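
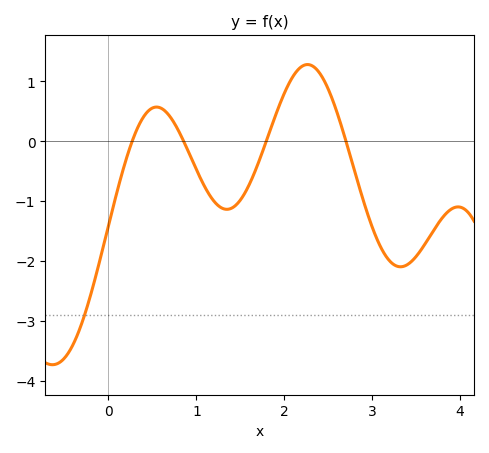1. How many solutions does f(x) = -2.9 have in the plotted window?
1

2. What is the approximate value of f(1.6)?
-0.728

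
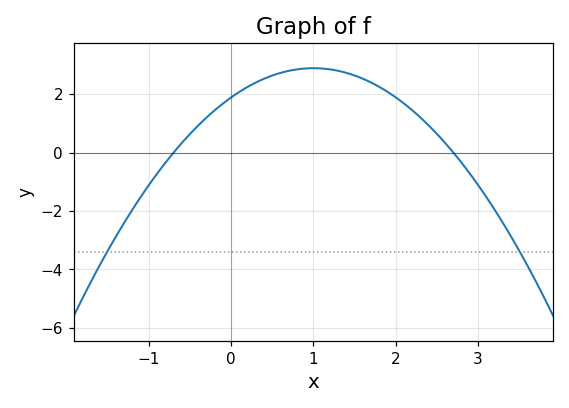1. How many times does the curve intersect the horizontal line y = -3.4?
2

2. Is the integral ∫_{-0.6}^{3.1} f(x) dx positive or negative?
positive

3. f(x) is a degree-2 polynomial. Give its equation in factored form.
y = -1(x + 0.7)(x - 2.7)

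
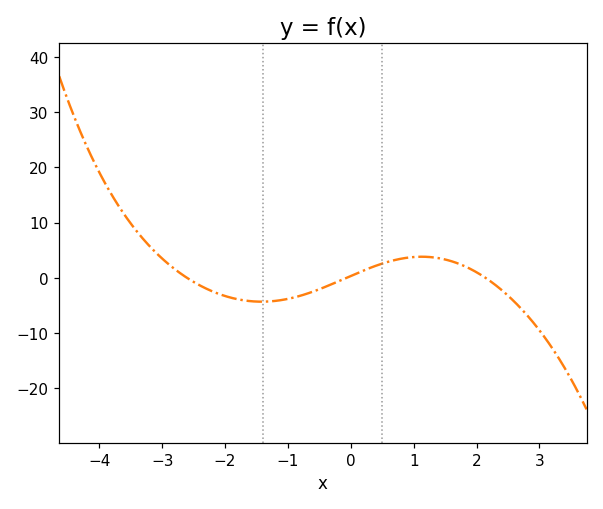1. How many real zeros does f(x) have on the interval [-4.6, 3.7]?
3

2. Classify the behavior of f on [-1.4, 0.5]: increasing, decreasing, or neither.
increasing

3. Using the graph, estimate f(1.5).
3.34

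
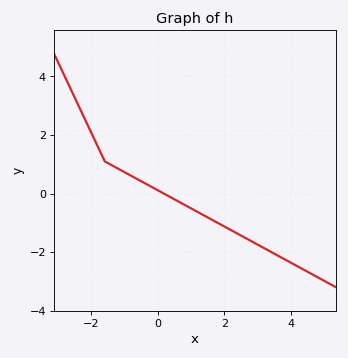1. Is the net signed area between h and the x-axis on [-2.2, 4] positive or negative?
negative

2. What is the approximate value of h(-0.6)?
0.483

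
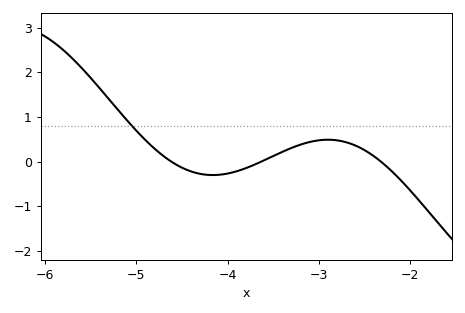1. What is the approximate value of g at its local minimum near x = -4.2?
-0.301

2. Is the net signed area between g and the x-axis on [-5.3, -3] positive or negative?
positive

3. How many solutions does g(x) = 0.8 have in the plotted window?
1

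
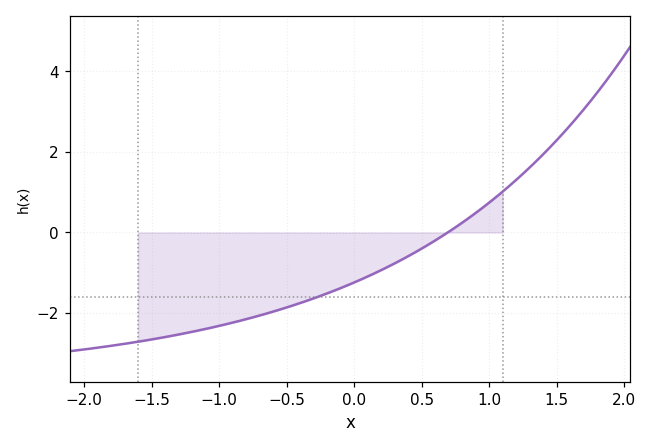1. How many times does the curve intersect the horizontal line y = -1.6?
1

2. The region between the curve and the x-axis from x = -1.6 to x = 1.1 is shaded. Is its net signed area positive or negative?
negative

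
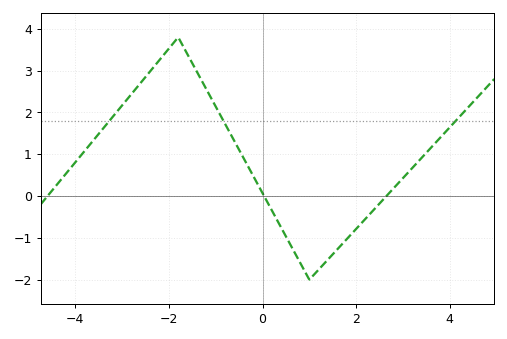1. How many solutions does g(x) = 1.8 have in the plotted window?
3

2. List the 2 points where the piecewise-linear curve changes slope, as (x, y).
(-1.8, 3.8); (1, -2)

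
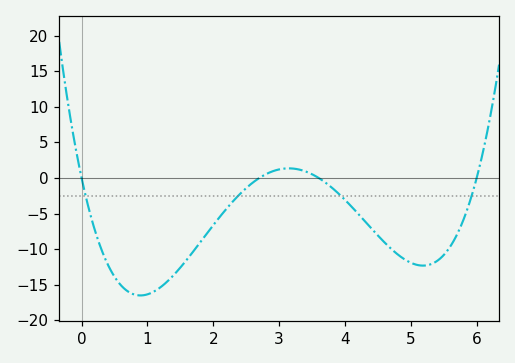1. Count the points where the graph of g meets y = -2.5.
4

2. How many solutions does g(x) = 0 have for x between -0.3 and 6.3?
4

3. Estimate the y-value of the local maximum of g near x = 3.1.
1.5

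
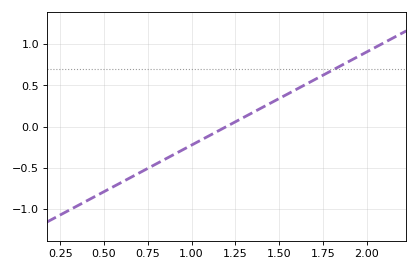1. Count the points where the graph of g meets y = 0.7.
1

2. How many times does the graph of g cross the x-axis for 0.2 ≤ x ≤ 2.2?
1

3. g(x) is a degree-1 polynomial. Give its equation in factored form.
y = 1.13(x - 1.2)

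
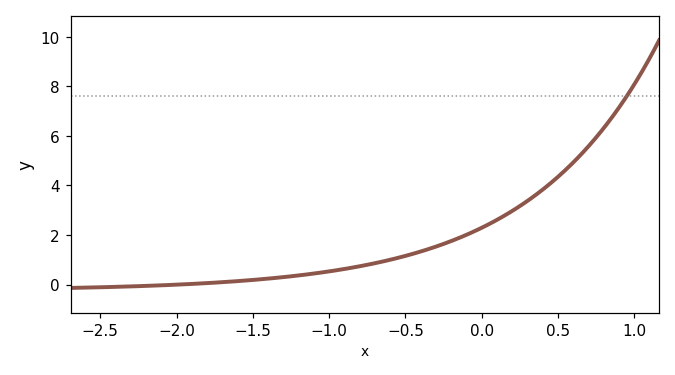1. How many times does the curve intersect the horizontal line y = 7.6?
1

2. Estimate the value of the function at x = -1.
0.6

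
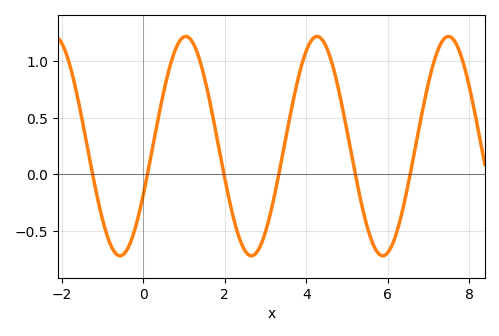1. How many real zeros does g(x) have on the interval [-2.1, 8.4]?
6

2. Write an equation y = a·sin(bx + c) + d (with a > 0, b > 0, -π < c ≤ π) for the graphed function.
y = 0.97sin(1.9x - 0.46) + 0.25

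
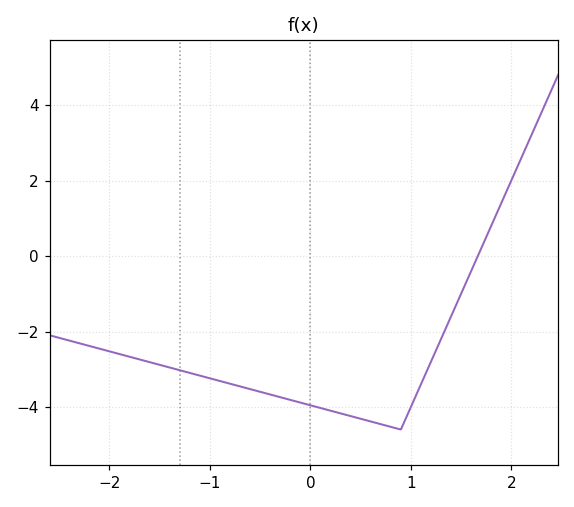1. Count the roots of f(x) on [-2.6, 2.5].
1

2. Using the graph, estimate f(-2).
-2.53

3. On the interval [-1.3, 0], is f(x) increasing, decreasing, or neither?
decreasing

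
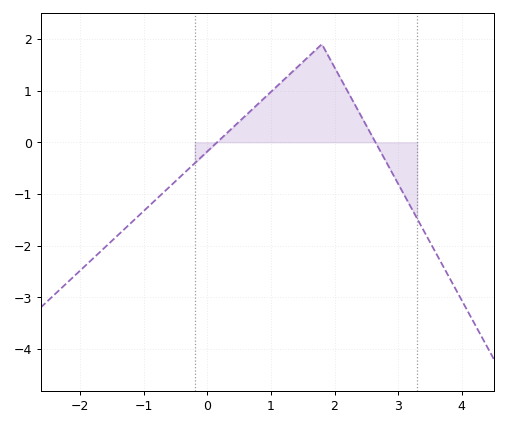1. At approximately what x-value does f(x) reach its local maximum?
1.8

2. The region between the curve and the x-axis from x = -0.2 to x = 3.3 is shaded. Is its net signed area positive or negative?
positive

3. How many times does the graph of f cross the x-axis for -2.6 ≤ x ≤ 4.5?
2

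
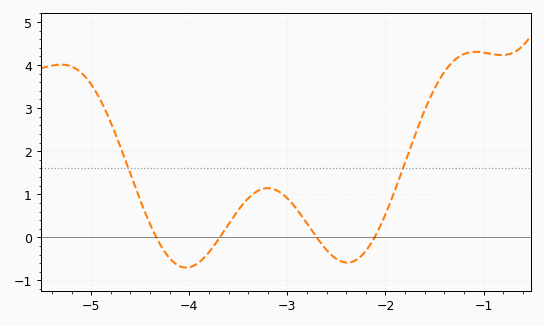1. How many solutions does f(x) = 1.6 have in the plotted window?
2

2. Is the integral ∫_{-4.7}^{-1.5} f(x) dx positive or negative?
positive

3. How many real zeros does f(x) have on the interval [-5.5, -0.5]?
4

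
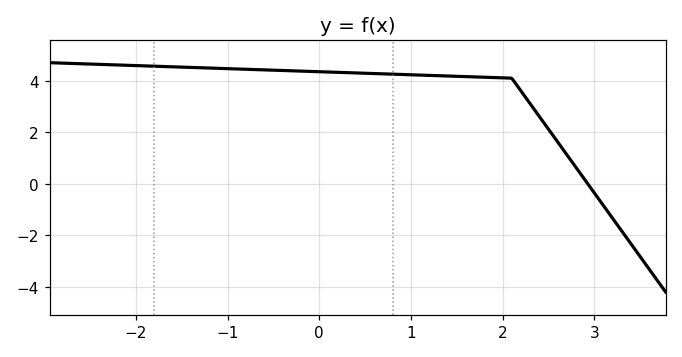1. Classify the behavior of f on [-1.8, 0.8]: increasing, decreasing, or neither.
decreasing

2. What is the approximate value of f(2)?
4.11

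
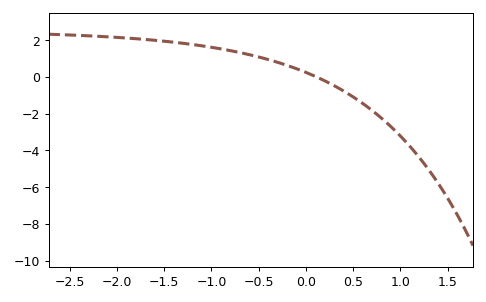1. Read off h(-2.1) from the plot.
2.19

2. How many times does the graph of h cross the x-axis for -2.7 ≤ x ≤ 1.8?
1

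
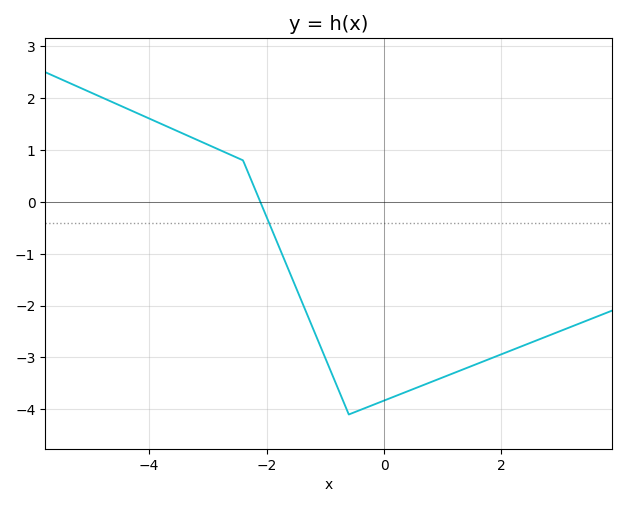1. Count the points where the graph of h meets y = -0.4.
1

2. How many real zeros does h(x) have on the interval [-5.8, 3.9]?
1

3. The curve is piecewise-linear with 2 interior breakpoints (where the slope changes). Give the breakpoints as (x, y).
(-2.4, 0.8); (-0.6, -4.1)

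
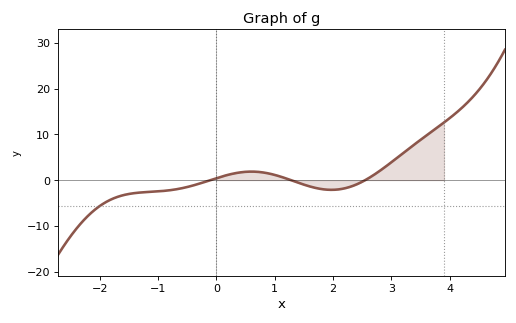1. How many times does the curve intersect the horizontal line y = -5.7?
1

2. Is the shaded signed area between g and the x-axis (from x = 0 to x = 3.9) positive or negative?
positive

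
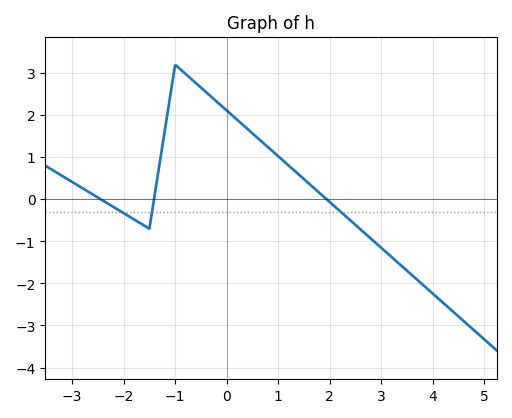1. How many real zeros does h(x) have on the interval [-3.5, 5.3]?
3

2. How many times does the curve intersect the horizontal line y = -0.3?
3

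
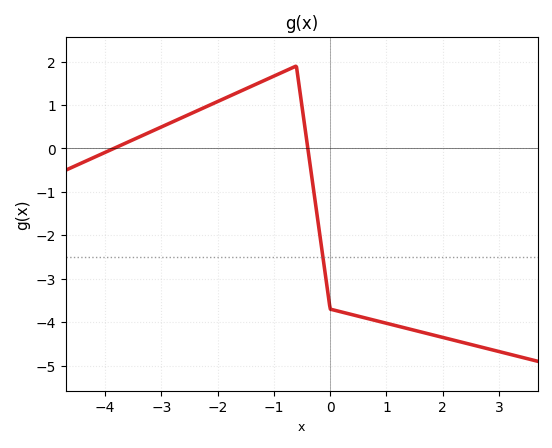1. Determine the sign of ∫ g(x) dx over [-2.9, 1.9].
negative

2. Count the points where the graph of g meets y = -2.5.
1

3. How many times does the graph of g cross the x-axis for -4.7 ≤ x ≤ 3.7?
2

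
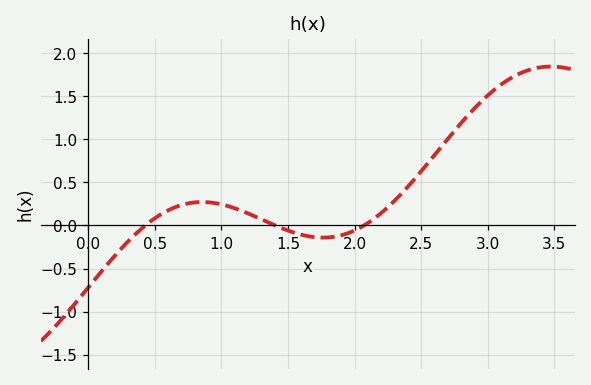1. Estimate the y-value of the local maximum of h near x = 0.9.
0.25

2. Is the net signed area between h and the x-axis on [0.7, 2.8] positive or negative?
positive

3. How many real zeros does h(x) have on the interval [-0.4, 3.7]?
3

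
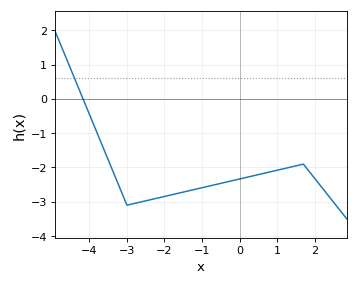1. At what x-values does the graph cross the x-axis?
-4.17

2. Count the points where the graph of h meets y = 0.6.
1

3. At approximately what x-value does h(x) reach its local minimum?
-3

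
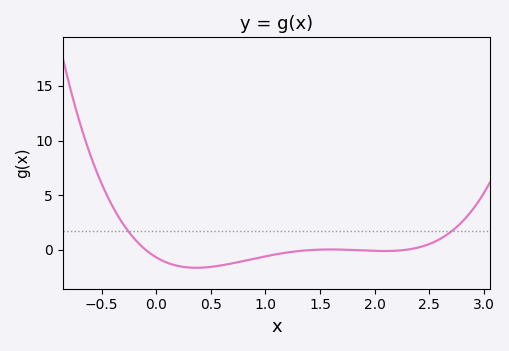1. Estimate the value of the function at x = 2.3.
0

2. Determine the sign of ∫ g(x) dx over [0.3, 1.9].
negative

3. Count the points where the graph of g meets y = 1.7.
2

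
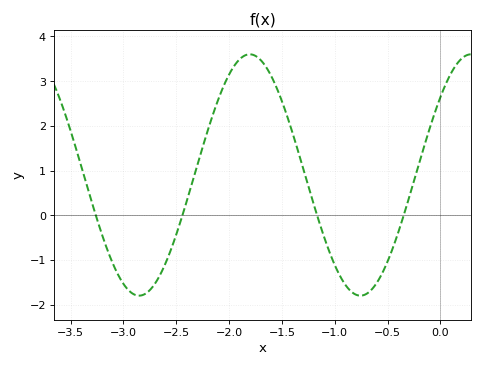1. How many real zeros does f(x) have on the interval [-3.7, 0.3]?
4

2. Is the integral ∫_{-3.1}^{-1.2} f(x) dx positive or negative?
positive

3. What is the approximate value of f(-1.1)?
-0.492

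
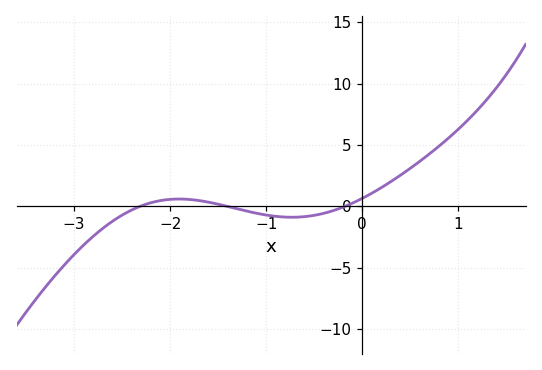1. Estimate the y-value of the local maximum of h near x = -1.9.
0.592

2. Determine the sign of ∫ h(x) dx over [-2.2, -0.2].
negative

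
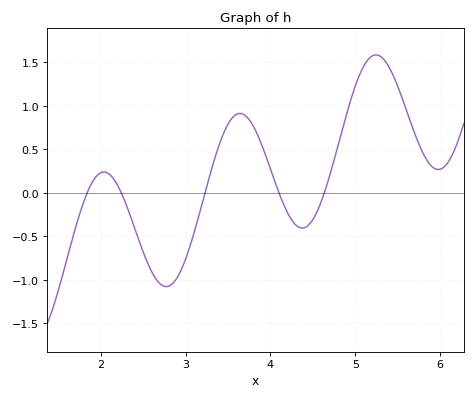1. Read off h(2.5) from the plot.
-0.7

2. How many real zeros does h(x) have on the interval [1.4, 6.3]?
5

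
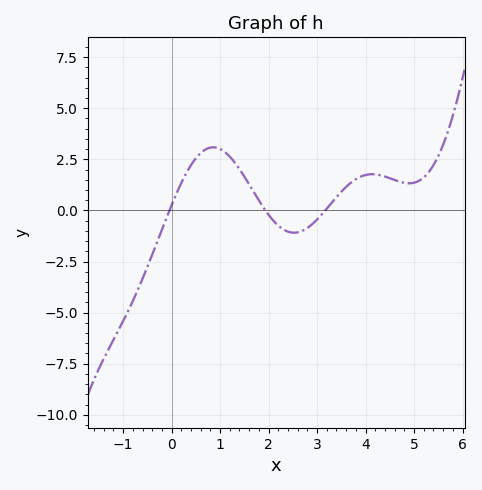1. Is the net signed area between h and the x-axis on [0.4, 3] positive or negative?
positive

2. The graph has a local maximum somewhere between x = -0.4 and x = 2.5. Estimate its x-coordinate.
0.8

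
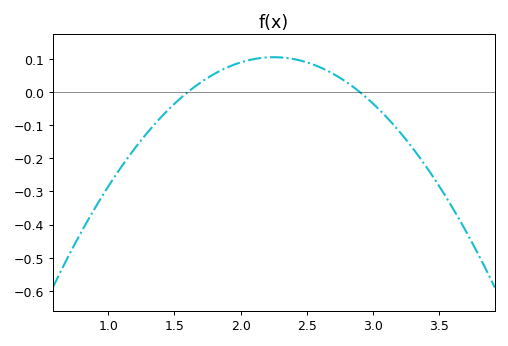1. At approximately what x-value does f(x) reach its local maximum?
2.25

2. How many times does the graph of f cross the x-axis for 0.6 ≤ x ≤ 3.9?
2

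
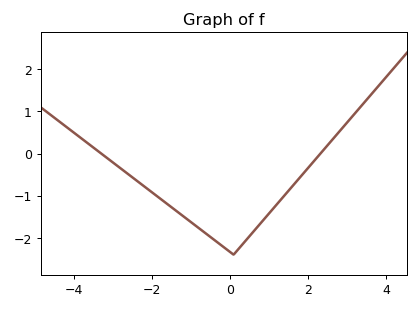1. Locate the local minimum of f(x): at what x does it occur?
0.101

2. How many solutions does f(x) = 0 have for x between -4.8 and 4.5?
2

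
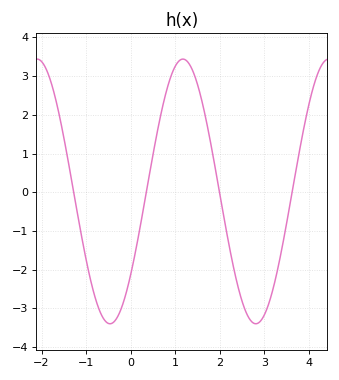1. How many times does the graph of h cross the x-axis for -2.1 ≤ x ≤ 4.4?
4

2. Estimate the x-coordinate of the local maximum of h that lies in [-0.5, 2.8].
1.17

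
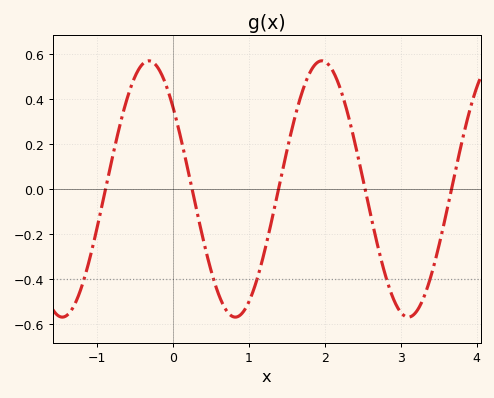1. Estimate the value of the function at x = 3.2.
-0.548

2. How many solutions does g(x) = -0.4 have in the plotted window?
5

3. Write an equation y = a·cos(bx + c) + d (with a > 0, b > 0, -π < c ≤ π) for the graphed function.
y = 0.57cos(2.76x + 0.87) + 0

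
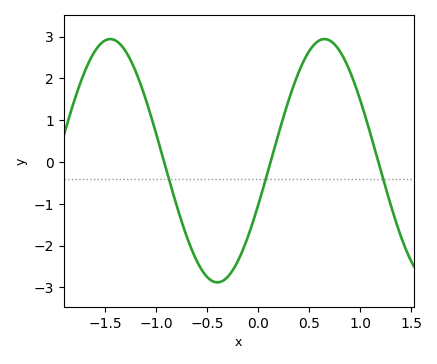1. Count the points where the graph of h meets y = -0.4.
3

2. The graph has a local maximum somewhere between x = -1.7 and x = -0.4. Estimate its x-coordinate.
-1.45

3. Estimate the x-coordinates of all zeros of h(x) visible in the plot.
-0.924, 0.12, 1.18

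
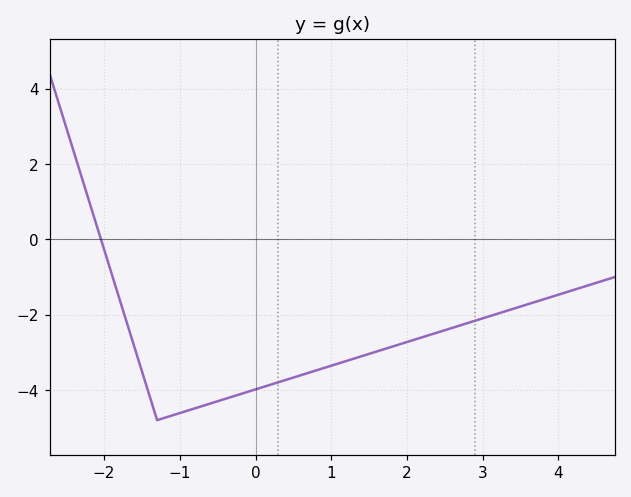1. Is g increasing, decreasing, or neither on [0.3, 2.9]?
increasing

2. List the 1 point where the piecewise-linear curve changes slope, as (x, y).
(-1.3, -4.8)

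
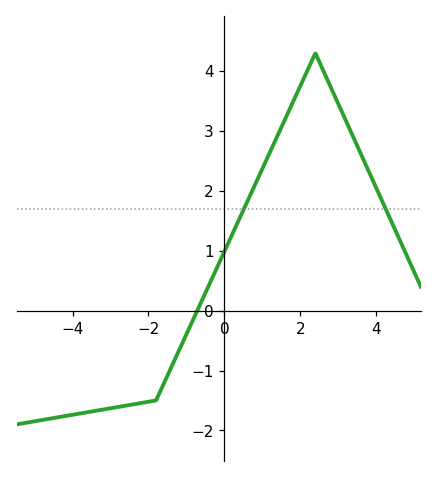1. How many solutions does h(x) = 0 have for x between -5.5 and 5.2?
1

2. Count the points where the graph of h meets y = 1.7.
2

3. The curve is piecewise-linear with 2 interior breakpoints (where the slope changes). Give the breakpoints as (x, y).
(-1.8, -1.5); (2.4, 4.3)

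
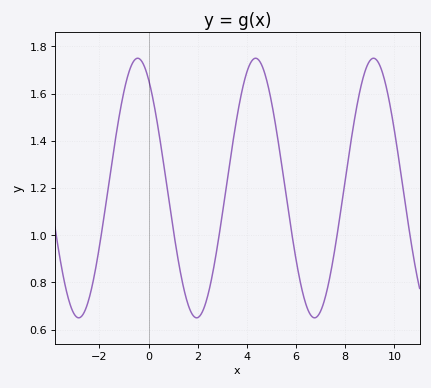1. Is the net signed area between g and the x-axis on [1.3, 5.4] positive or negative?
positive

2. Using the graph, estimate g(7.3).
0.786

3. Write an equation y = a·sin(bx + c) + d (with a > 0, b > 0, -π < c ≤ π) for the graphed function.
y = 0.55sin(1.31x + 2.15) + 1.2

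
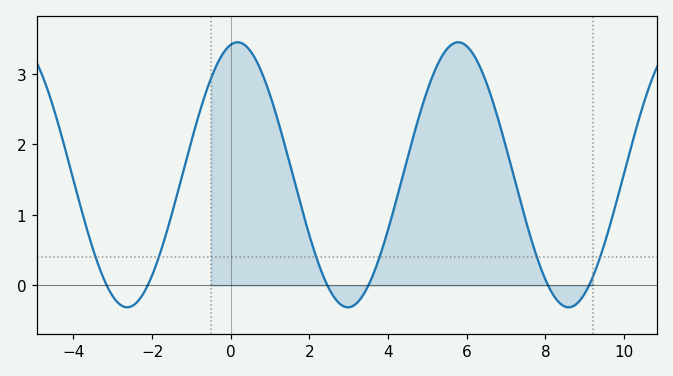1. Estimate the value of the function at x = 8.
0.081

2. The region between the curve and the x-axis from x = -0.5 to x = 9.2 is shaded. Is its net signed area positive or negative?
positive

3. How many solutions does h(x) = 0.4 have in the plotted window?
6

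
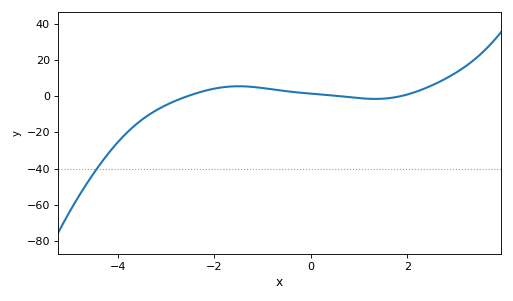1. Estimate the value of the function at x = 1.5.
-2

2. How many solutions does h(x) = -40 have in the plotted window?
1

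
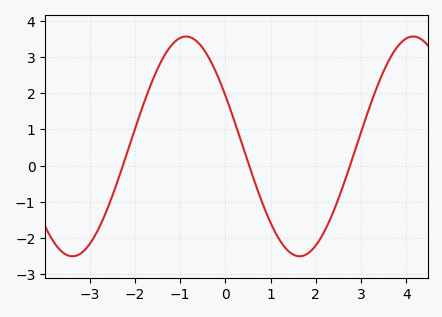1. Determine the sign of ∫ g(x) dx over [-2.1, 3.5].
positive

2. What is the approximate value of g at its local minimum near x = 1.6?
-2.5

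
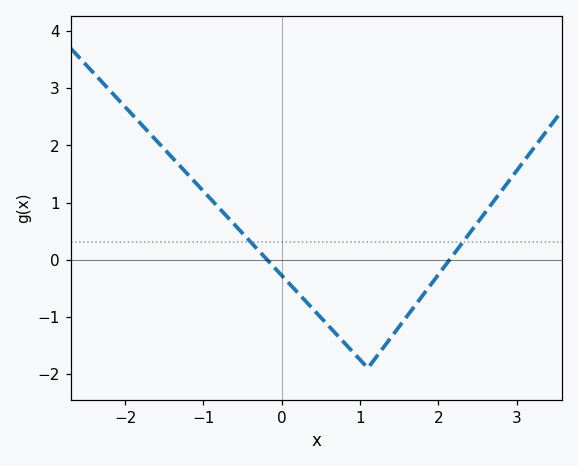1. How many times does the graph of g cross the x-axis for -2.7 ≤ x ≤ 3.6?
2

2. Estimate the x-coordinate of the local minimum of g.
1.1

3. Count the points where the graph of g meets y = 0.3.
2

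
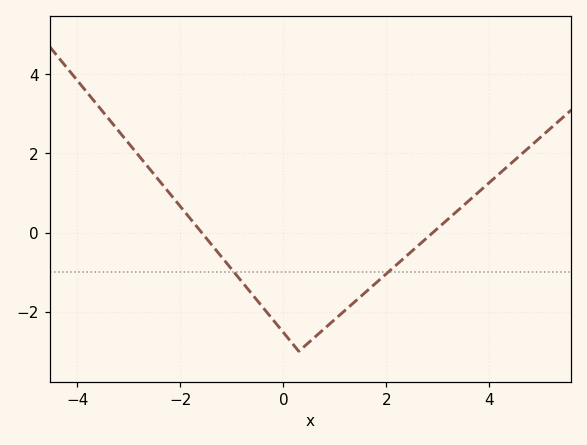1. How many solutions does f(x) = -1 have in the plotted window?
2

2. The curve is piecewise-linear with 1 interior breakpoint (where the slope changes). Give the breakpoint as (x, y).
(0.3, -3)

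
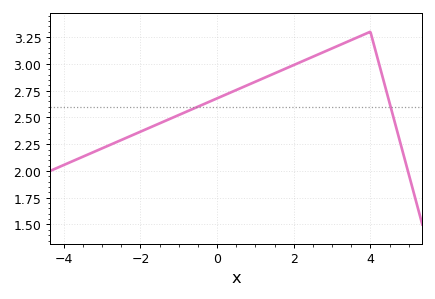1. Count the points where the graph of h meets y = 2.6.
2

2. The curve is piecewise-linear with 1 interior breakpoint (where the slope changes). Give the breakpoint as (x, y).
(4, 3.3)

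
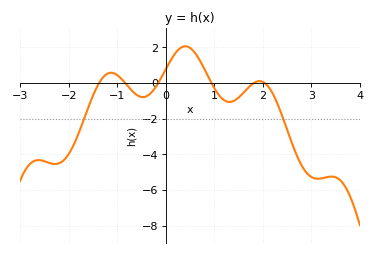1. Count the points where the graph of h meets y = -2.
2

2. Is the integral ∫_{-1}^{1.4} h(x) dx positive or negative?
positive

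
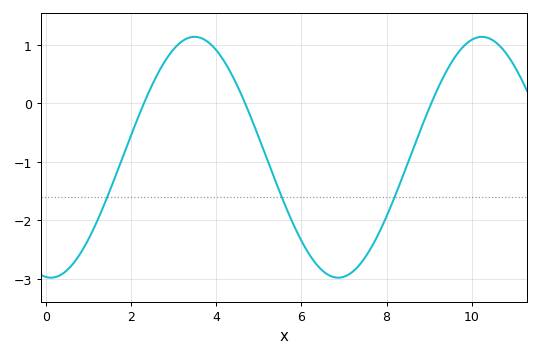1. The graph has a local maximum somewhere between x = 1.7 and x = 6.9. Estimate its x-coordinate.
3.49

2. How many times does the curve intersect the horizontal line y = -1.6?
3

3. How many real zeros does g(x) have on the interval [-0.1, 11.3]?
3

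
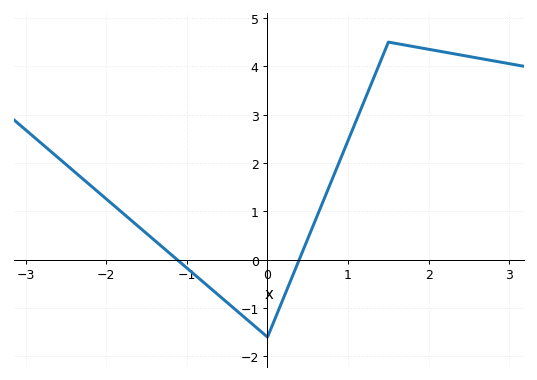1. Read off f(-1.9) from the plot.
1.1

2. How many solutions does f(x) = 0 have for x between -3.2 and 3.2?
2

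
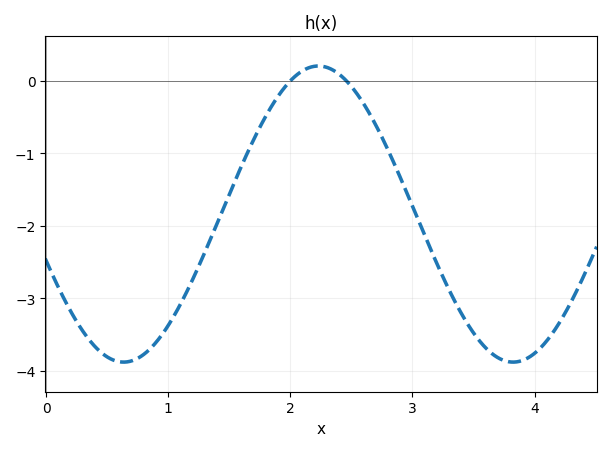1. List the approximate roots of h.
2, 2.46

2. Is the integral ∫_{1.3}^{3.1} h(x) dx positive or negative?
negative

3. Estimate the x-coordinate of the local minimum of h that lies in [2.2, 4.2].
3.82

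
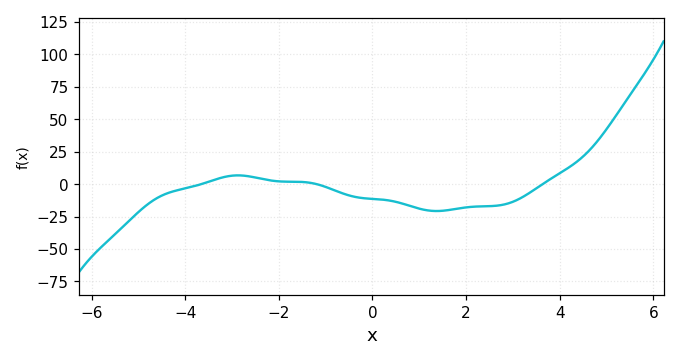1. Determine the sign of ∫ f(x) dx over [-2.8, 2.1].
negative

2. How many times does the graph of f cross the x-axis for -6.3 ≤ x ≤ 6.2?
3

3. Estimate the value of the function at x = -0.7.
-6.31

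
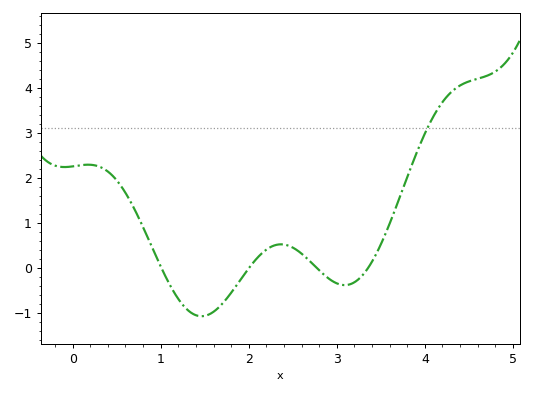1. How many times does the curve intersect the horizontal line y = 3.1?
1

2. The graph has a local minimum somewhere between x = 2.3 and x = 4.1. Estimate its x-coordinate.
3.09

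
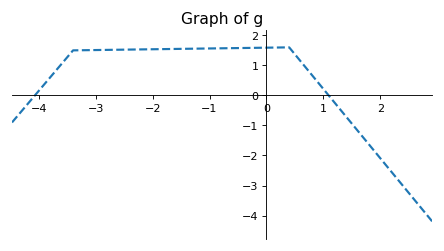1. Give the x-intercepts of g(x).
-4.07, 1.09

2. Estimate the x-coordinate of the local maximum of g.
0.397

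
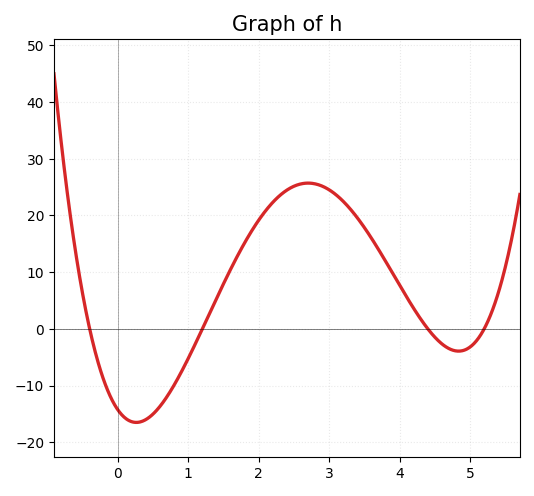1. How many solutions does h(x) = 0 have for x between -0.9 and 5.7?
4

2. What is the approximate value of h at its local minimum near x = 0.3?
-16.5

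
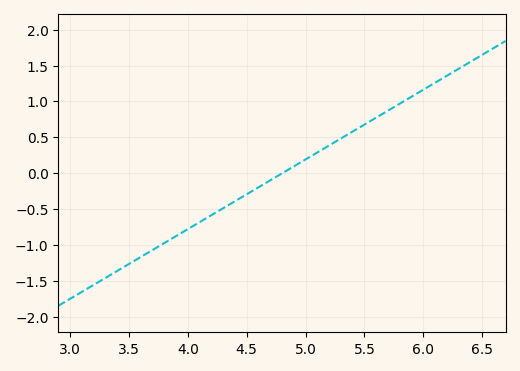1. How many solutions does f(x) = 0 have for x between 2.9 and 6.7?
1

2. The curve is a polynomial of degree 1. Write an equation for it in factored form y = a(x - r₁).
y = 0.97(x - 4.8)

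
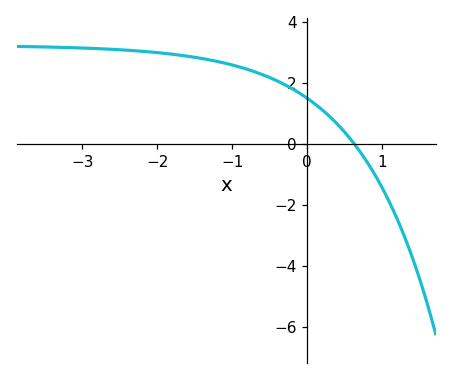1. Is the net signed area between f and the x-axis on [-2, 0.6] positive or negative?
positive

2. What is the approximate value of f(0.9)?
-1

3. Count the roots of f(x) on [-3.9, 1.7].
1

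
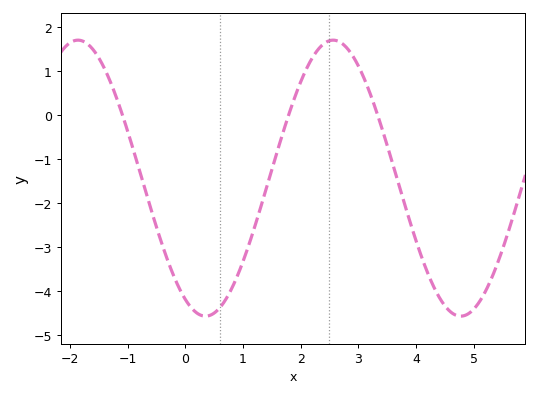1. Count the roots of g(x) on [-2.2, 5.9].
3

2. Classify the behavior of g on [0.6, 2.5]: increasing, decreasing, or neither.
increasing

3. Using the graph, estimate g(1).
-3.34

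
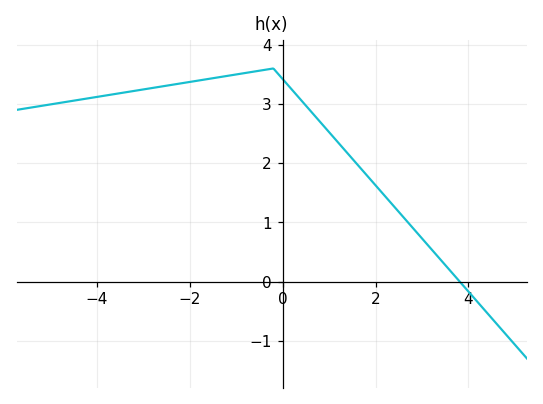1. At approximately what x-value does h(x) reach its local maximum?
-0.2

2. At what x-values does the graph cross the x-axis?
3.8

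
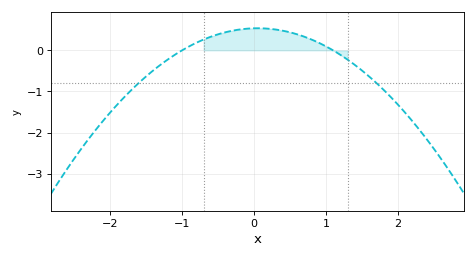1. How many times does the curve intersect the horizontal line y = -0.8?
2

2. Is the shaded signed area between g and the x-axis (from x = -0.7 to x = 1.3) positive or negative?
positive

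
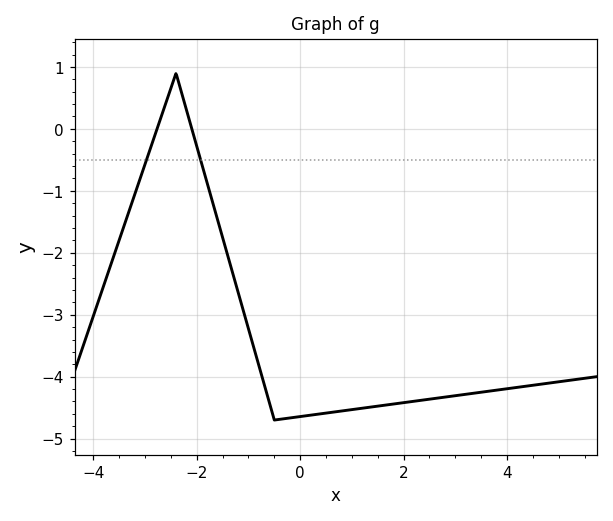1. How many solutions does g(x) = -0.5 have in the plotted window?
2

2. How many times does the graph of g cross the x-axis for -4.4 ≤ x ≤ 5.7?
2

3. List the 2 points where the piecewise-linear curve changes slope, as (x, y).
(-2.4, 0.9); (-0.5, -4.7)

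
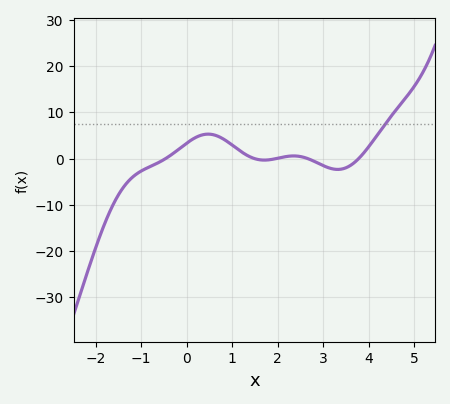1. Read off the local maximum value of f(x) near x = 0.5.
5.27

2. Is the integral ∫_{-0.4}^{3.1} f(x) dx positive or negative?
positive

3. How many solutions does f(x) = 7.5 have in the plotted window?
1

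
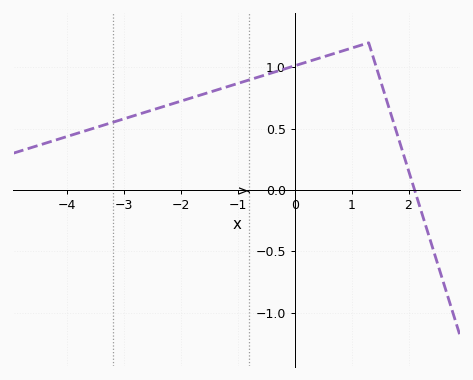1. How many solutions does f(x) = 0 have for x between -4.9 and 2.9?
1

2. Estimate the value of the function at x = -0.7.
0.9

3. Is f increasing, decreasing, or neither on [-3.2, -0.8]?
increasing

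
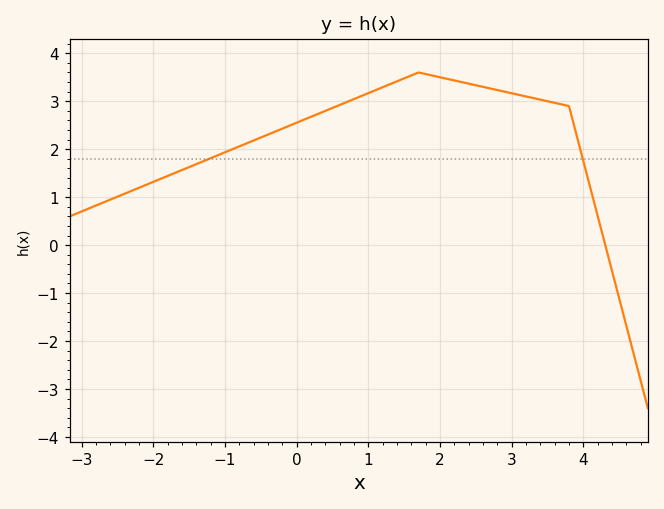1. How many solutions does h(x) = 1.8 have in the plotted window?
2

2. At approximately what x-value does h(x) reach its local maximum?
1.8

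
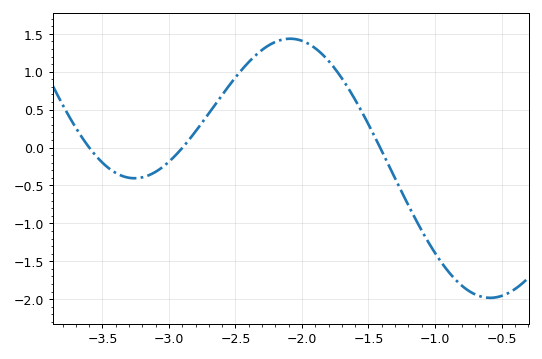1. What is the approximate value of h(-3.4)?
-0.35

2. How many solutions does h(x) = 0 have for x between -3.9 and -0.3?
3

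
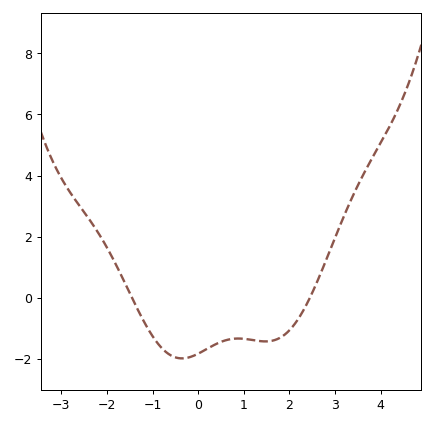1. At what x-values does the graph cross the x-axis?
-1.4, 2.4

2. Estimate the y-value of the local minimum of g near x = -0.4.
-2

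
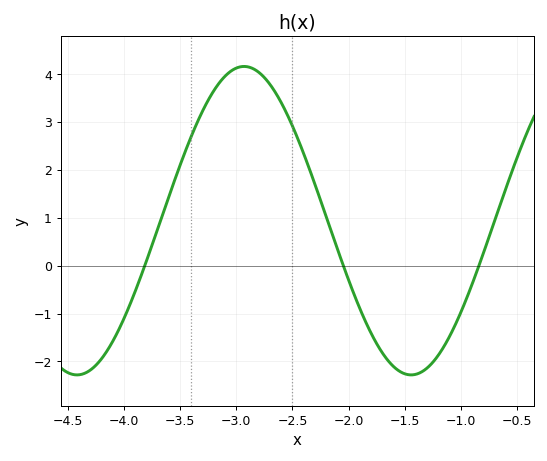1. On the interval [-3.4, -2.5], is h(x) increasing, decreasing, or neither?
neither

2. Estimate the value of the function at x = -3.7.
0.772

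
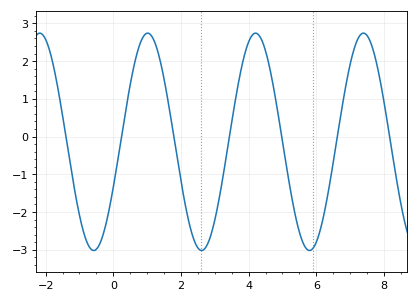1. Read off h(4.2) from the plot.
2.7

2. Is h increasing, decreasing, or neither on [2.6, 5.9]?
neither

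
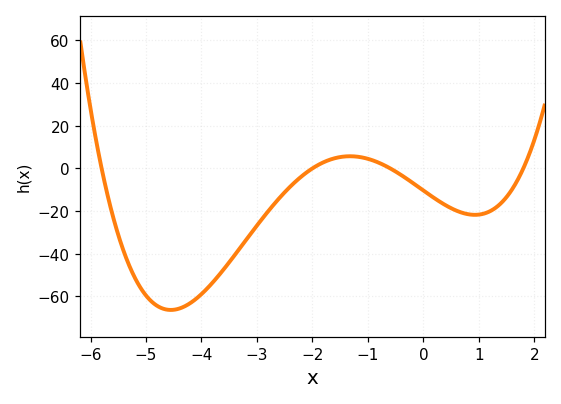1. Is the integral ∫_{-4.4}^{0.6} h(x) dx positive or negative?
negative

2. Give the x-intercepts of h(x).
-5.8, -2, -0.6, 1.8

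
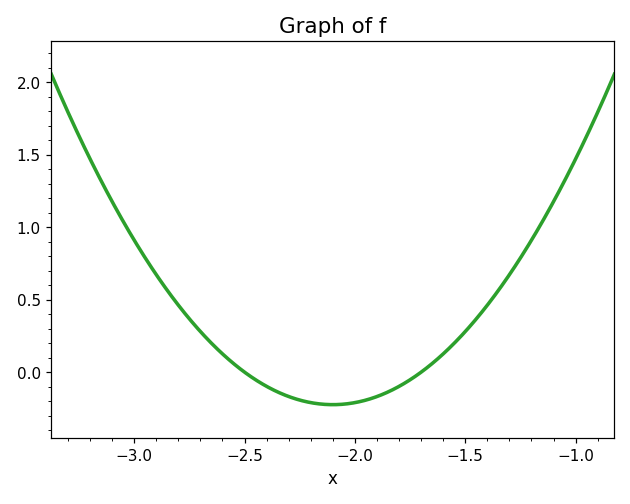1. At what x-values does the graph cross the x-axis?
-2.5, -1.7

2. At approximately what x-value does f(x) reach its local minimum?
-2.1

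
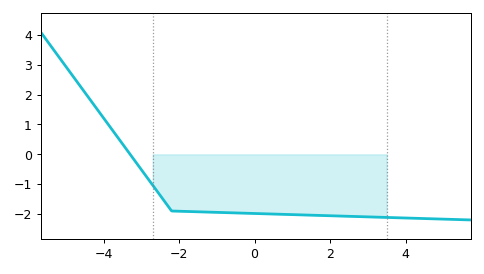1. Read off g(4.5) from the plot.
-2.15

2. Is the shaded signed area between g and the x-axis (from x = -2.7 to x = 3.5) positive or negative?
negative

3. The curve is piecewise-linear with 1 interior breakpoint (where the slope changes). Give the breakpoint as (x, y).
(-2.2, -1.9)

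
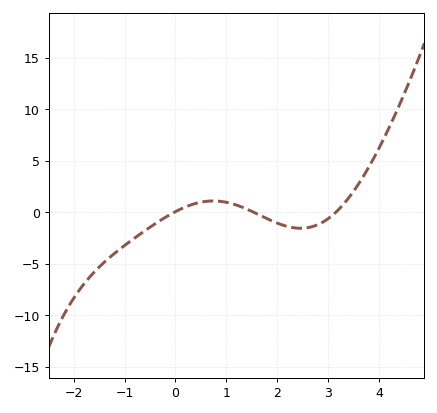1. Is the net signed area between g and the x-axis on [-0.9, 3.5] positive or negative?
negative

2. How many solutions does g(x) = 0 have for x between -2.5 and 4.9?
3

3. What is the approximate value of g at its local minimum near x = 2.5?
-1.5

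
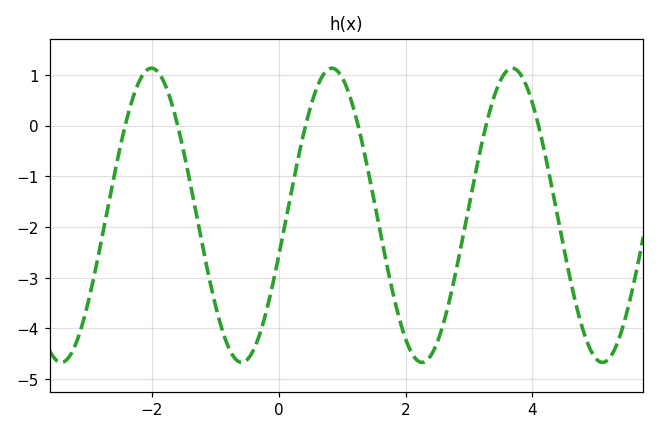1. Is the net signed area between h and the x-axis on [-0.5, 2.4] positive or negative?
negative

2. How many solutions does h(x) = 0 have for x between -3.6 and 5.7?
6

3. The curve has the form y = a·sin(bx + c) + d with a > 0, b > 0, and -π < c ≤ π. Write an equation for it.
y = 2.9sin(2.21x - 0.282) - 1.77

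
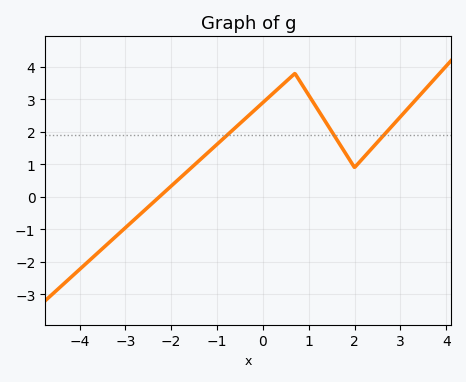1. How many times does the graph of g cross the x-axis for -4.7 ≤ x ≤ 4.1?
1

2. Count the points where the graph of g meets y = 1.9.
3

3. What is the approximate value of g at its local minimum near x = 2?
0.9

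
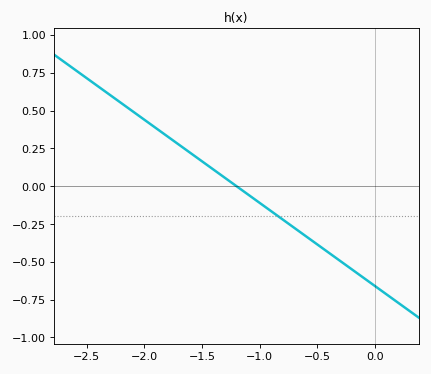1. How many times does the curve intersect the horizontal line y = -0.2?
1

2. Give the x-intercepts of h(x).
-1.2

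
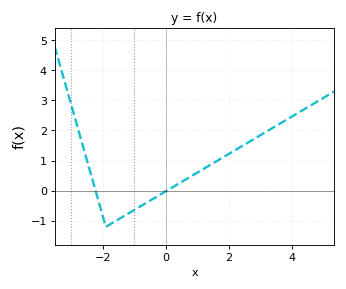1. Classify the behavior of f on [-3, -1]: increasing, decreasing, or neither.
neither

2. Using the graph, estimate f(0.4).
0.225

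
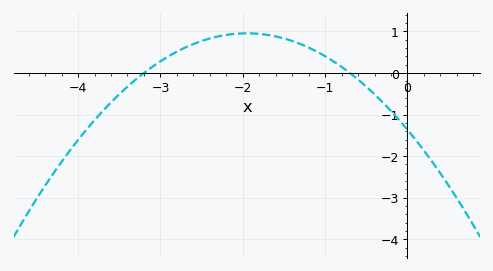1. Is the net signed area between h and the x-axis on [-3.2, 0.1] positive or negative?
positive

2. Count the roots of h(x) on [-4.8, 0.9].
2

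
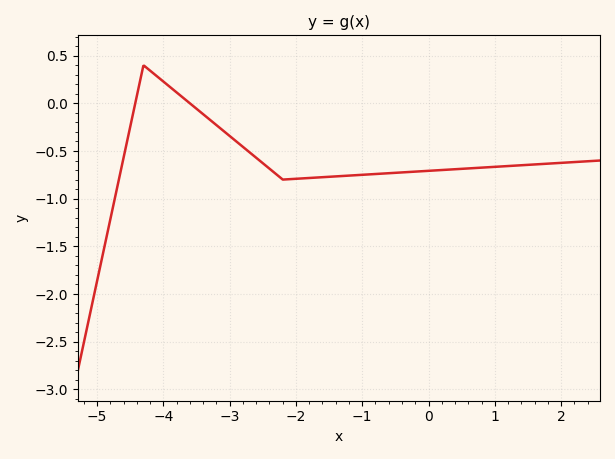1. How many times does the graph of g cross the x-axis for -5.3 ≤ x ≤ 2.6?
2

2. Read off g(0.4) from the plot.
-0.691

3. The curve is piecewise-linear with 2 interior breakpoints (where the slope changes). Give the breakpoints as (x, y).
(-4.3, 0.4); (-2.2, -0.8)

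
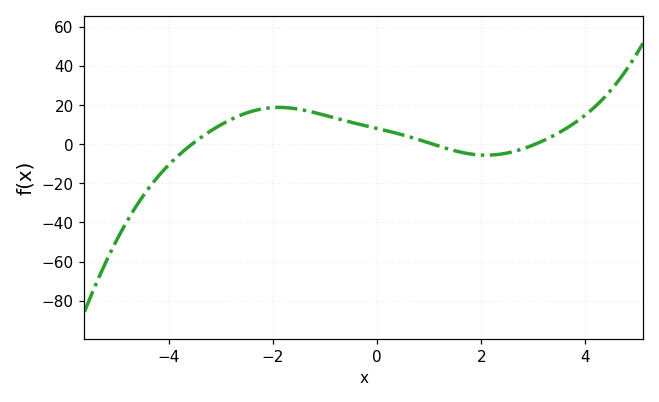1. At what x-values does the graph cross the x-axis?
-3.6, 1, 3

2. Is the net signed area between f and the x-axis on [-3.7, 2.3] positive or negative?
positive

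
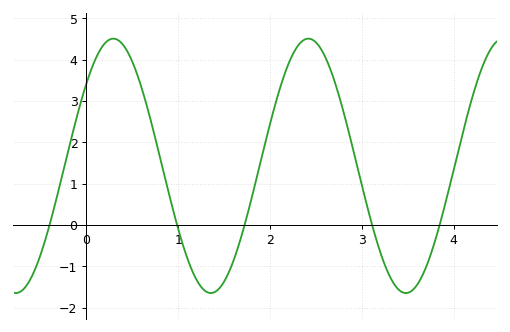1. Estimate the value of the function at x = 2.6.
4.07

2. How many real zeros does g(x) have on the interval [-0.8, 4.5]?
5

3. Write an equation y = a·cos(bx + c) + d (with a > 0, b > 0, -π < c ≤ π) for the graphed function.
y = 3.08cos(2.96x - 0.872) + 1.43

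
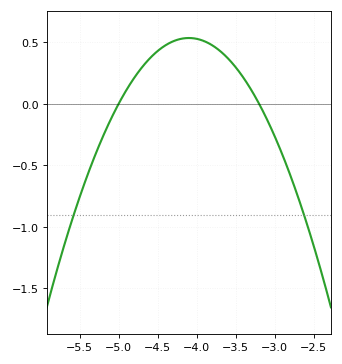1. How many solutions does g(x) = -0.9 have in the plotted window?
2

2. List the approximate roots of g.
-5, -3.2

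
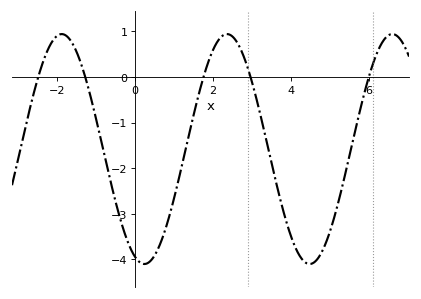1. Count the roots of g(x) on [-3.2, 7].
5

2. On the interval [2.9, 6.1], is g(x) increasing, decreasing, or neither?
neither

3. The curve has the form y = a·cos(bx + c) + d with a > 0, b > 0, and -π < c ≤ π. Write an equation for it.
y = 2.52cos(1.5x + 2.8) - 1.58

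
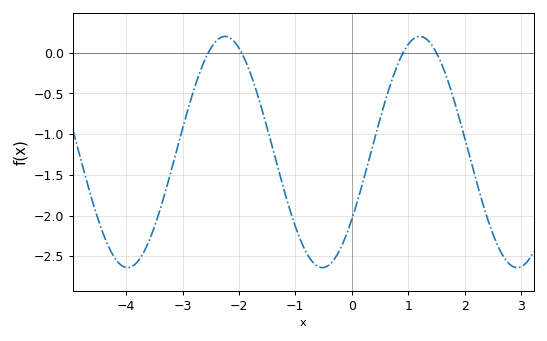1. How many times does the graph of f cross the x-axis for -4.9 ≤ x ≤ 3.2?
4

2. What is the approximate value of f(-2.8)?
-0.45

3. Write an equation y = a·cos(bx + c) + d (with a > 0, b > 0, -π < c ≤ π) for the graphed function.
y = 1.42cos(1.8x - 2.2) - 1.22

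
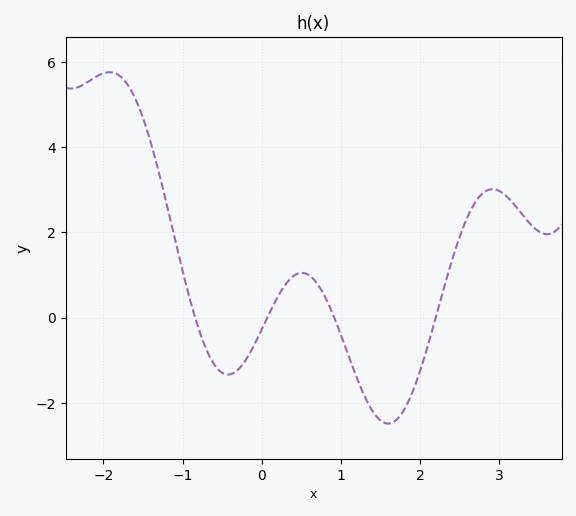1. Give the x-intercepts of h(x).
-0.84, 0.07, 0.917, 2.2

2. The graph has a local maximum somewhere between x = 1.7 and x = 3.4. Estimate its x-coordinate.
2.91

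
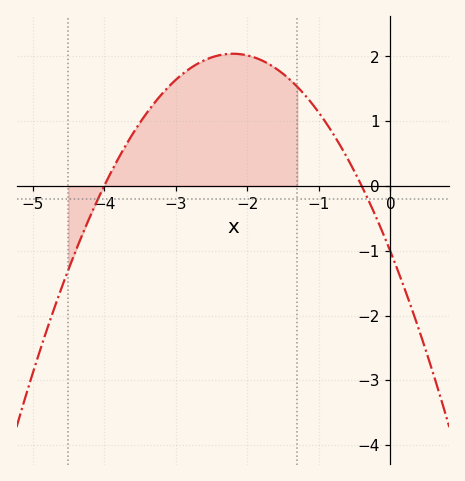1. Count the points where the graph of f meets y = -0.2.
2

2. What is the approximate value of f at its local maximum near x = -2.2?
2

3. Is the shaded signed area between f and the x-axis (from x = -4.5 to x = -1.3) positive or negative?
positive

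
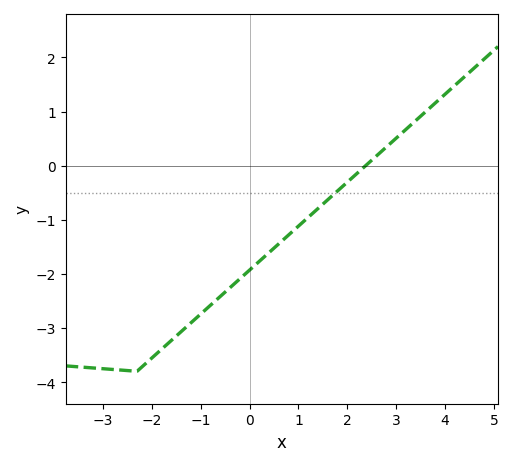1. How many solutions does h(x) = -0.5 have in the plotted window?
1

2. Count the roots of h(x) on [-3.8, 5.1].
1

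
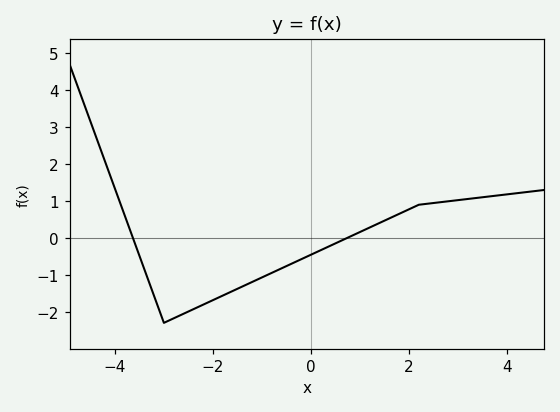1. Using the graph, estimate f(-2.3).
-1.9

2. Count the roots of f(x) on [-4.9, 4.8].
2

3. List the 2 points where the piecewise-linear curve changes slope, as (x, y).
(-3, -2.3); (2.2, 0.9)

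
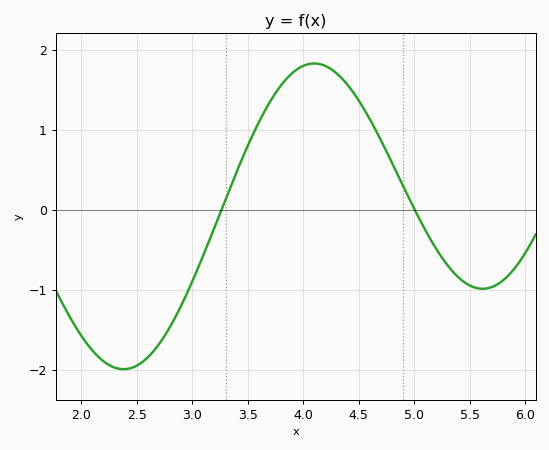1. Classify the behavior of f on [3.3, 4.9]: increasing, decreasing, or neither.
neither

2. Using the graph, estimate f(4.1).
1.8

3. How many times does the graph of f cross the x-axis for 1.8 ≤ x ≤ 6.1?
2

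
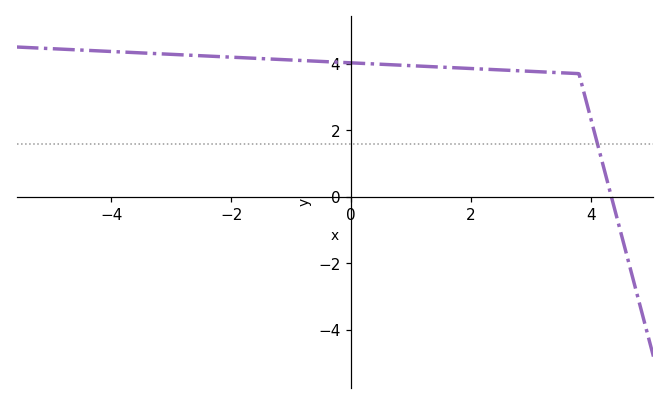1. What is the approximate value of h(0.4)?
4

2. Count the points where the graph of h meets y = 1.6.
1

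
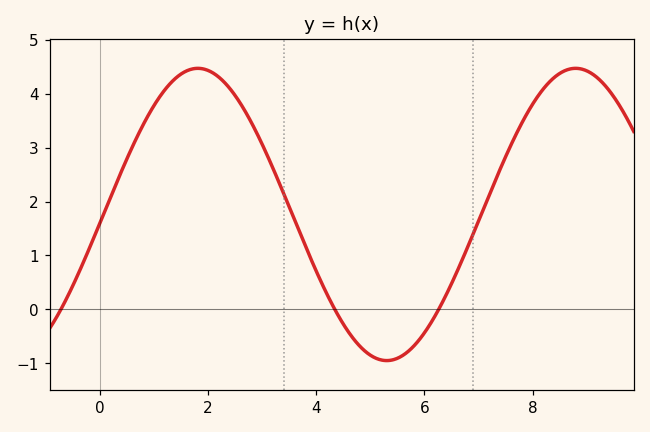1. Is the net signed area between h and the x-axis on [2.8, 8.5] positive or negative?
positive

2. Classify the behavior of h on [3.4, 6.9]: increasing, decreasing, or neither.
neither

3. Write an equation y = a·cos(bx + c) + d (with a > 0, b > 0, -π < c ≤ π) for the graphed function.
y = 2.71cos(0.9x - 1.6) + 1.76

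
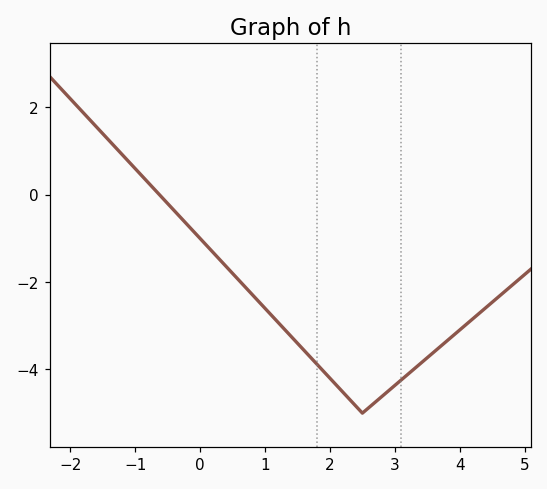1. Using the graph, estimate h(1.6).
-3.6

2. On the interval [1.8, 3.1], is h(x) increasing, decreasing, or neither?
neither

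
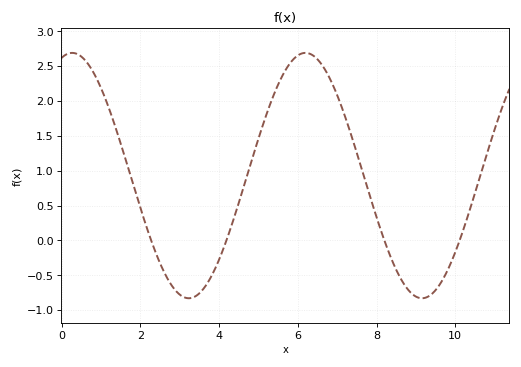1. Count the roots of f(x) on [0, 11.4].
4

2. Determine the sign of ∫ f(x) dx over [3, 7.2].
positive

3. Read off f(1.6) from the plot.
1.2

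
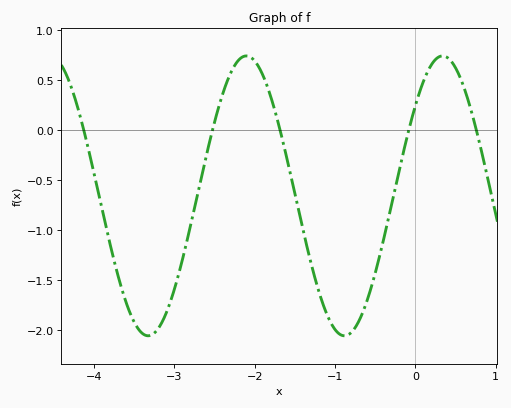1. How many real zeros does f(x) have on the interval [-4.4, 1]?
5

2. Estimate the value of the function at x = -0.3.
-0.75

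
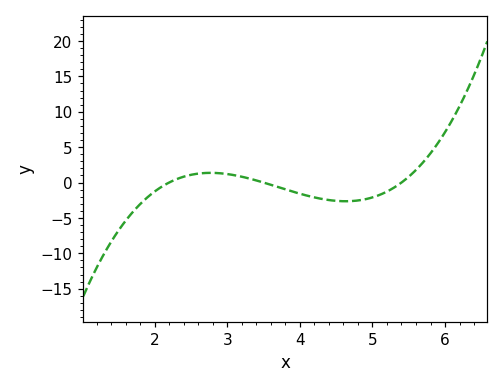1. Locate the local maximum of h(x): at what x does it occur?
2.8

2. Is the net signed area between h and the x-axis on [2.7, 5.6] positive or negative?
negative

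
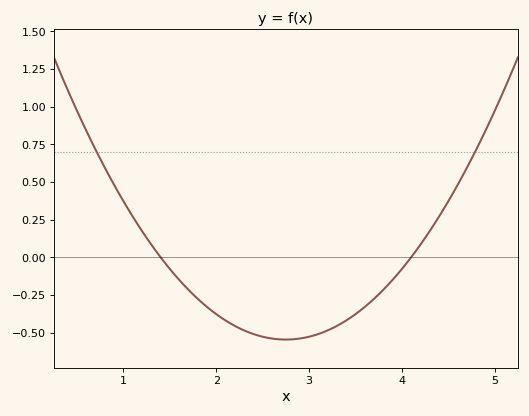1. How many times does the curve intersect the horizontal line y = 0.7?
2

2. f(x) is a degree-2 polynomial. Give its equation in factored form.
y = 0.3(x - 1.4)(x - 4.1)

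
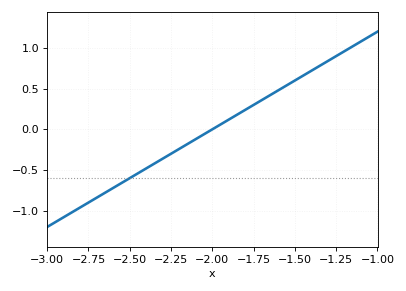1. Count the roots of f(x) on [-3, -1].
1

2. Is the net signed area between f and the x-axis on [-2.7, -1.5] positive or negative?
negative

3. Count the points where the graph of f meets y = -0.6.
1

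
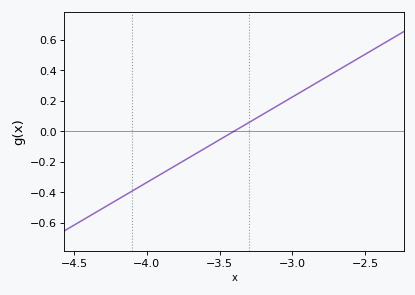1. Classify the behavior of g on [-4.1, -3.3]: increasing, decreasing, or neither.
increasing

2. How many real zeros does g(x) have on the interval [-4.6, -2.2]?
1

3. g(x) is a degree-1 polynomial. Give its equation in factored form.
y = 0.56(x + 3.4)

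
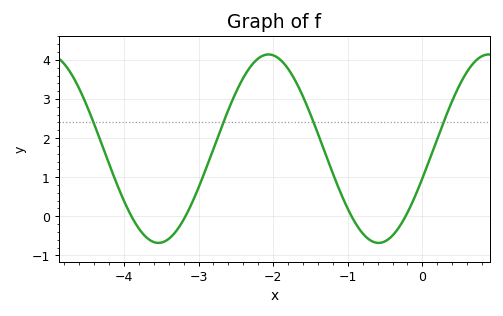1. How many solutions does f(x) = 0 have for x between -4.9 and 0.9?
4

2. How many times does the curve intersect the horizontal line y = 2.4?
4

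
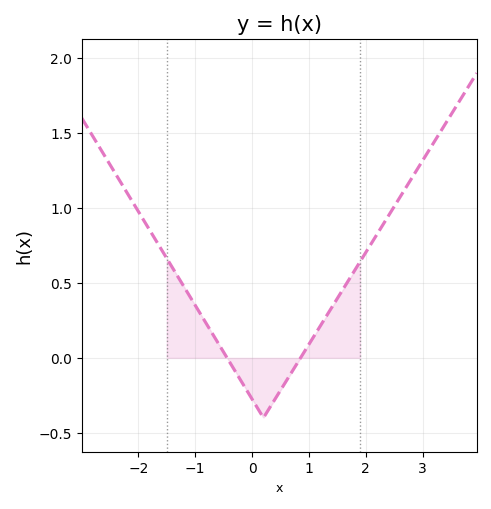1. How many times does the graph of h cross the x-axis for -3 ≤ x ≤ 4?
2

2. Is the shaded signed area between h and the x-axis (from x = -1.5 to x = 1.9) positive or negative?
positive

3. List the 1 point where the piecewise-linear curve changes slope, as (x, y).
(0.2, -0.4)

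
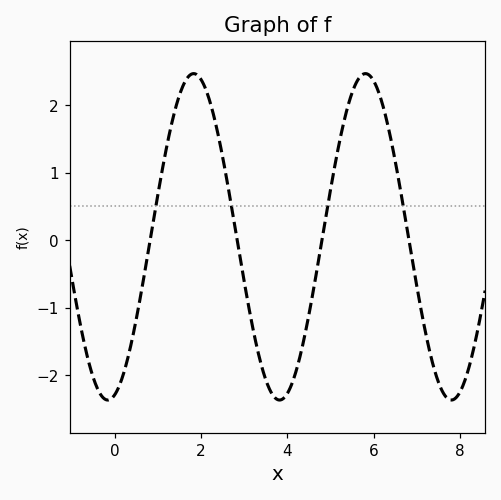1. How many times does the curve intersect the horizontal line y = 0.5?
4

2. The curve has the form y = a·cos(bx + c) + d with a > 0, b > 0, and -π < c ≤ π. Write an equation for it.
y = 2.42cos(1.6x - 2.9) + 0.05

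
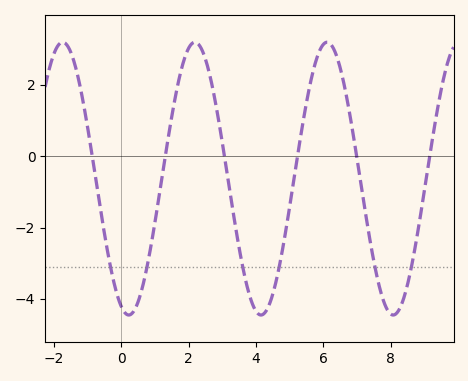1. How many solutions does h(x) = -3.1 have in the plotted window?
6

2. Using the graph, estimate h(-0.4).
-2.72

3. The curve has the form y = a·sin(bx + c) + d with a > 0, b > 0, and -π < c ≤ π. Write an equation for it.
y = 3.82sin(1.6x - 1.92) - 0.63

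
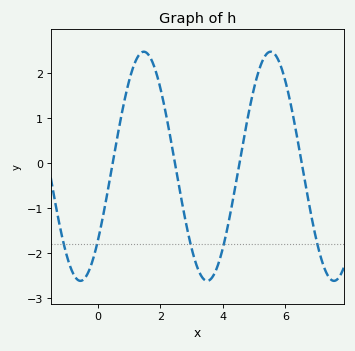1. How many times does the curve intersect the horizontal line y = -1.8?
5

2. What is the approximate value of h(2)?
1.66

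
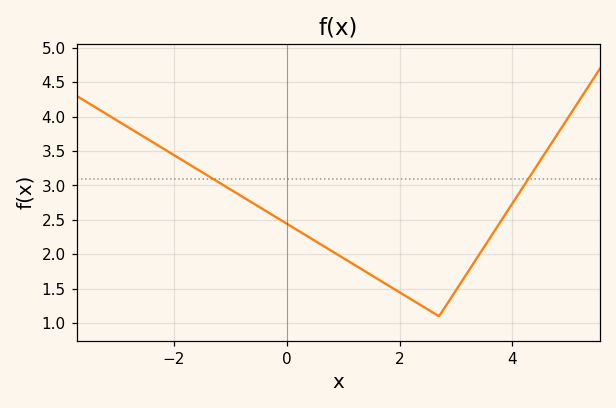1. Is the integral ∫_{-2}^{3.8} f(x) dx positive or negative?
positive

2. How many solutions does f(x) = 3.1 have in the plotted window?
2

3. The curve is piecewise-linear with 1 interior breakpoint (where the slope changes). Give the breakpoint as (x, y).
(2.7, 1.1)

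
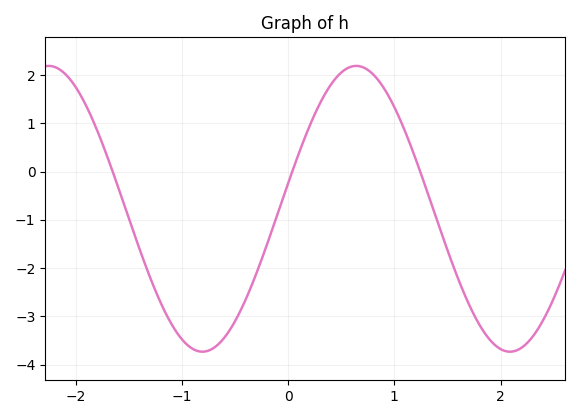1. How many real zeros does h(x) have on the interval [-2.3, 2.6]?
3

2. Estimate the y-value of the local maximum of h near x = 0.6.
2.19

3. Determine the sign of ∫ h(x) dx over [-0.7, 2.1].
negative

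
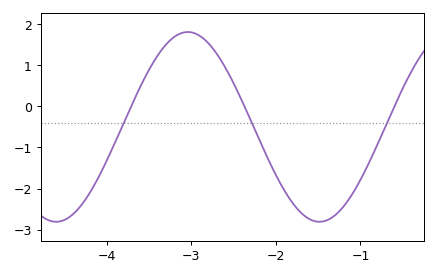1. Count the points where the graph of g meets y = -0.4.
3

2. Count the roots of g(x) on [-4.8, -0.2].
3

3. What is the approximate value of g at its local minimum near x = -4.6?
-2.8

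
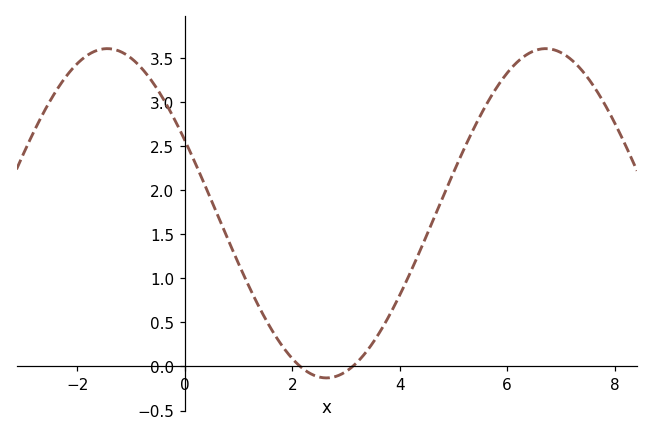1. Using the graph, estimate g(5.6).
2.95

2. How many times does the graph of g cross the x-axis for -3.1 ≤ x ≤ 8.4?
2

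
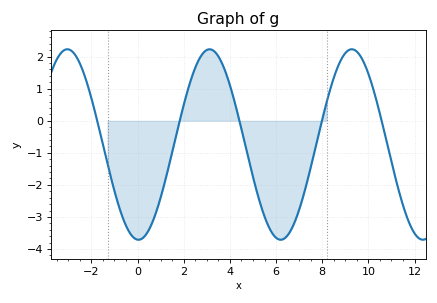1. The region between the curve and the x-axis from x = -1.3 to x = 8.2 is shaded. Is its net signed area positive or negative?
negative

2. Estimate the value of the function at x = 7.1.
-2.5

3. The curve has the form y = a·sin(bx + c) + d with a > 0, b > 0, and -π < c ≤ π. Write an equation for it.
y = 2.97sin(1x - 1.6) - 0.74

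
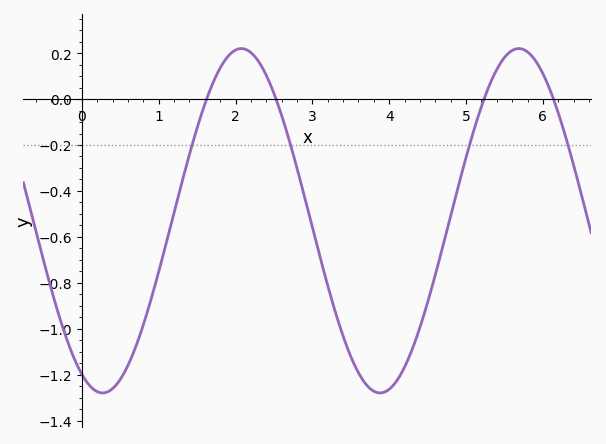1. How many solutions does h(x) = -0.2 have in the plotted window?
4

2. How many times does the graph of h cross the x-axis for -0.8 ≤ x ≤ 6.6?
4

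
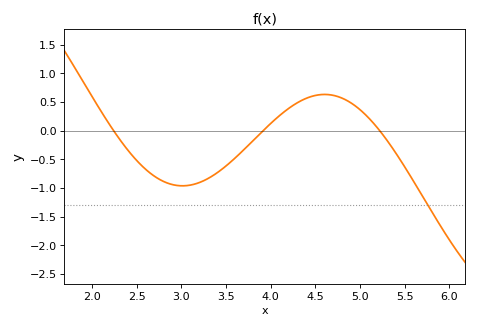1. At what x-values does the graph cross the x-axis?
2.24, 3.91, 5.22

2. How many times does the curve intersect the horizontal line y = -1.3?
1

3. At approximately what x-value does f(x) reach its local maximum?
4.6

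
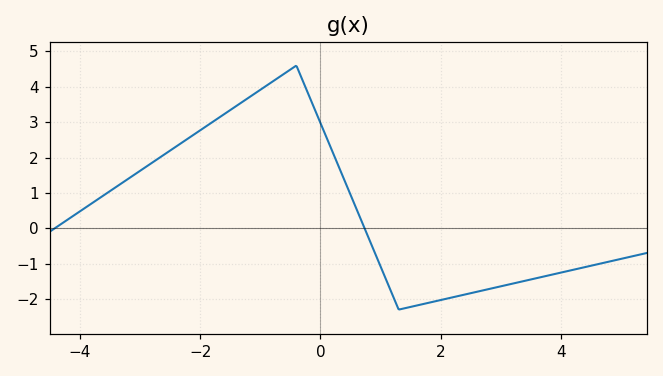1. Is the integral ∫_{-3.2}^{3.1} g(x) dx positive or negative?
positive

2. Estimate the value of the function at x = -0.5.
4.5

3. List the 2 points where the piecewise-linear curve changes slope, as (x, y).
(-0.4, 4.6); (1.3, -2.3)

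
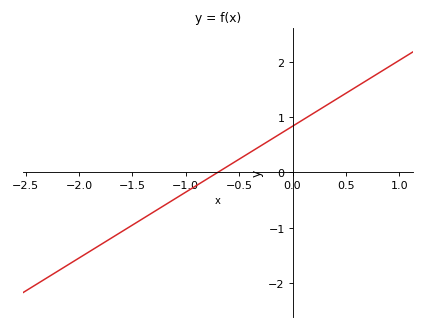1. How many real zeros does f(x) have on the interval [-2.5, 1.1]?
1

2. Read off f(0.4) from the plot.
1.3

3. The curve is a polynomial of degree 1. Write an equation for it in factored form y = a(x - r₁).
y = 1.19(x + 0.7)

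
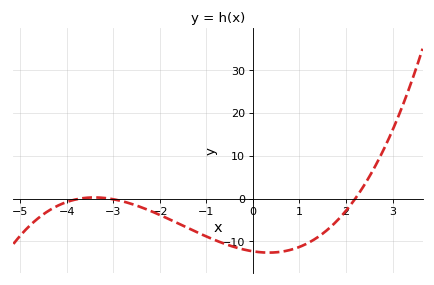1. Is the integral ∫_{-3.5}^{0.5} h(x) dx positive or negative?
negative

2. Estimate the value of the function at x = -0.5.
-11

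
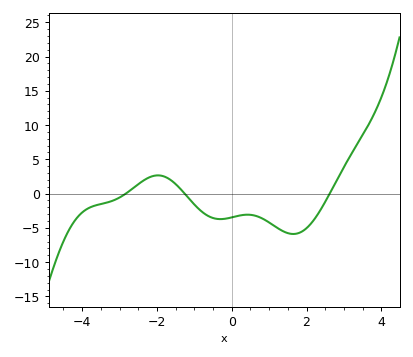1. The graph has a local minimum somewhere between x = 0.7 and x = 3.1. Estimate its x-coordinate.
1.6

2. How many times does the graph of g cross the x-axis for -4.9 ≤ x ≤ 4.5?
3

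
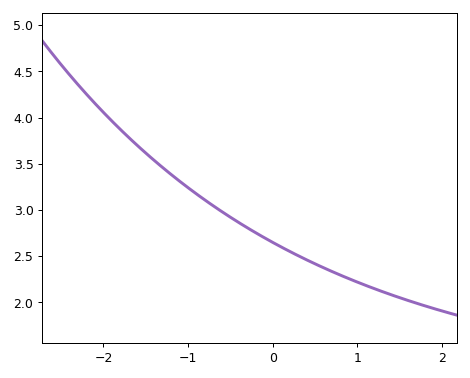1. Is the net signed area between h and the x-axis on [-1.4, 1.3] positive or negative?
positive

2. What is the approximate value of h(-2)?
4.06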